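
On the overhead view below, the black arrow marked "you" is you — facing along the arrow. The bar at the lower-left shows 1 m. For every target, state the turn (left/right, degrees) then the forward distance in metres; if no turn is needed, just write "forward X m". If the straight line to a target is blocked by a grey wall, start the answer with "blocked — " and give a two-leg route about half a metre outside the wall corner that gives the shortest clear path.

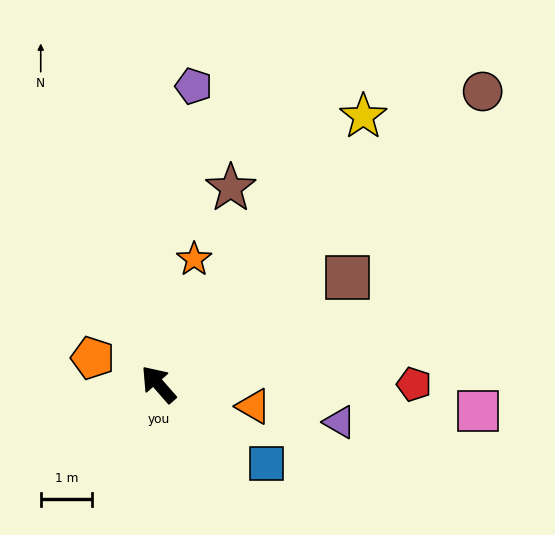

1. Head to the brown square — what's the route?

turn right 102°, forward 4.2 m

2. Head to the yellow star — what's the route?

turn right 79°, forward 6.5 m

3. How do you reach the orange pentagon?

turn left 27°, forward 1.4 m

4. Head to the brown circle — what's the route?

turn right 89°, forward 8.5 m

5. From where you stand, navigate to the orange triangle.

turn right 144°, forward 1.9 m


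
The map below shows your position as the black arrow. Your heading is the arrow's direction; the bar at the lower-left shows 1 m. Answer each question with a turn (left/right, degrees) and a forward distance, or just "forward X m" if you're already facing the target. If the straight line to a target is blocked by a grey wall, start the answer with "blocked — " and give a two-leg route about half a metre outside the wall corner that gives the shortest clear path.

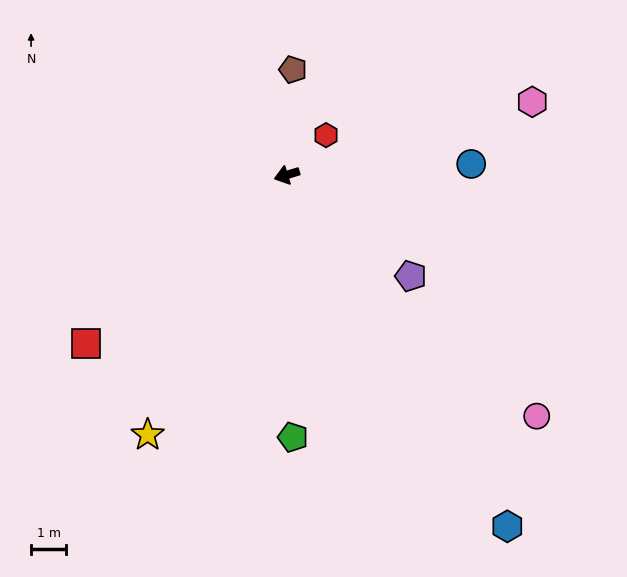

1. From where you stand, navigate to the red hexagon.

turn right 152°, forward 1.6 m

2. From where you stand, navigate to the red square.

turn left 23°, forward 7.5 m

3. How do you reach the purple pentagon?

turn left 124°, forward 4.6 m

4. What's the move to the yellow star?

turn left 45°, forward 8.4 m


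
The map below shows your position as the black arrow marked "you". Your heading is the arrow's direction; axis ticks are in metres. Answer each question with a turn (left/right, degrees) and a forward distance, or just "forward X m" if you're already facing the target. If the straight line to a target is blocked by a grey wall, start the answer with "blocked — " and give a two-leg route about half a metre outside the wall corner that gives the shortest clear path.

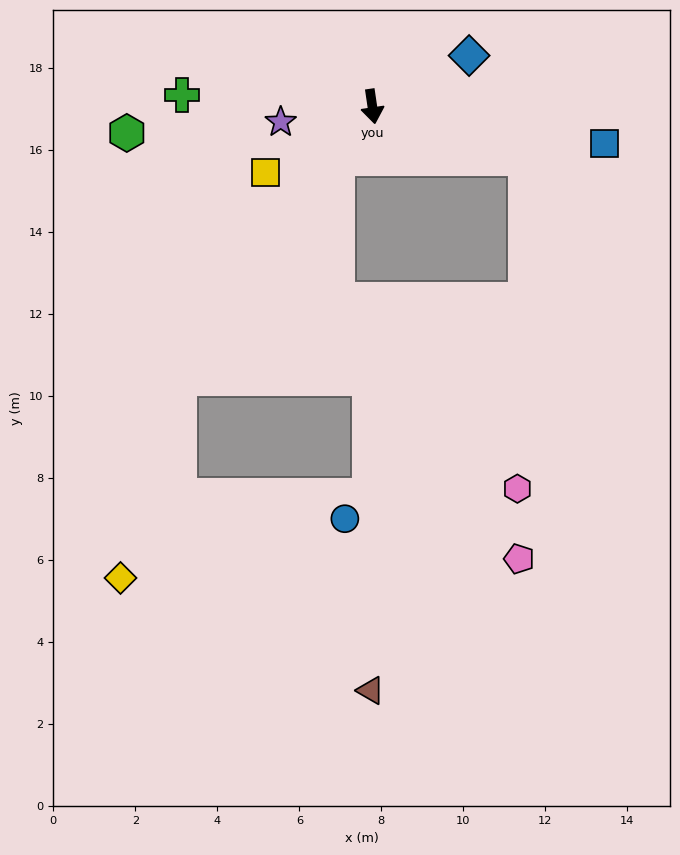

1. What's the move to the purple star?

turn right 89°, forward 2.3 m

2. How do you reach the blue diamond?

turn left 109°, forward 2.7 m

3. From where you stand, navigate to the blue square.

turn left 73°, forward 5.7 m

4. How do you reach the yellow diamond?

blocked — turn right 44°, forward 8.1 m, then turn left 19°, forward 5.1 m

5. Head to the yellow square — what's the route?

turn right 67°, forward 3.1 m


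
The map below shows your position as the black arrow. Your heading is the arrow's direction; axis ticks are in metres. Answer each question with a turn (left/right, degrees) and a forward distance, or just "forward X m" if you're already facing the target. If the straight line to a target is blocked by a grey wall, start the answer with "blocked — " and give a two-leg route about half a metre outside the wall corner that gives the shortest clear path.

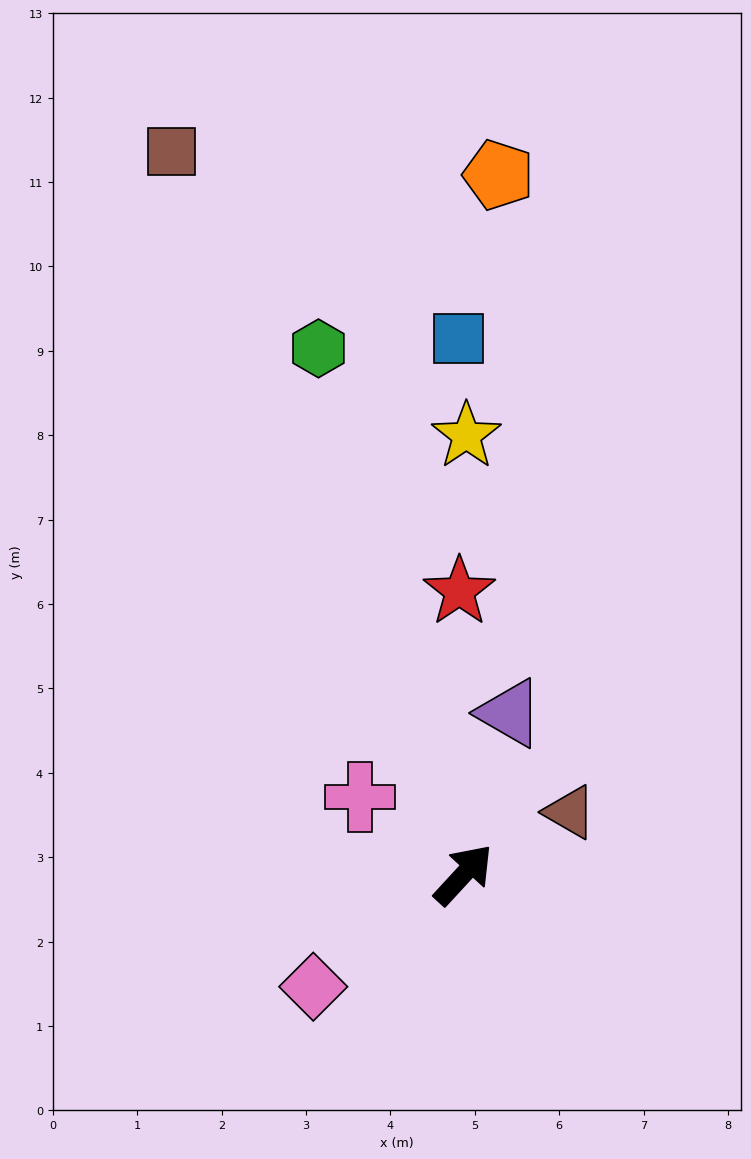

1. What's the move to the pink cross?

turn left 96°, forward 1.5 m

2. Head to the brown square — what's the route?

turn left 65°, forward 9.2 m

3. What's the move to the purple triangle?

turn left 27°, forward 2.0 m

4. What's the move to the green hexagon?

turn left 58°, forward 6.5 m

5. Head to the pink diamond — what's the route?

turn left 169°, forward 2.2 m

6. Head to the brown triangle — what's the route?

turn right 17°, forward 1.5 m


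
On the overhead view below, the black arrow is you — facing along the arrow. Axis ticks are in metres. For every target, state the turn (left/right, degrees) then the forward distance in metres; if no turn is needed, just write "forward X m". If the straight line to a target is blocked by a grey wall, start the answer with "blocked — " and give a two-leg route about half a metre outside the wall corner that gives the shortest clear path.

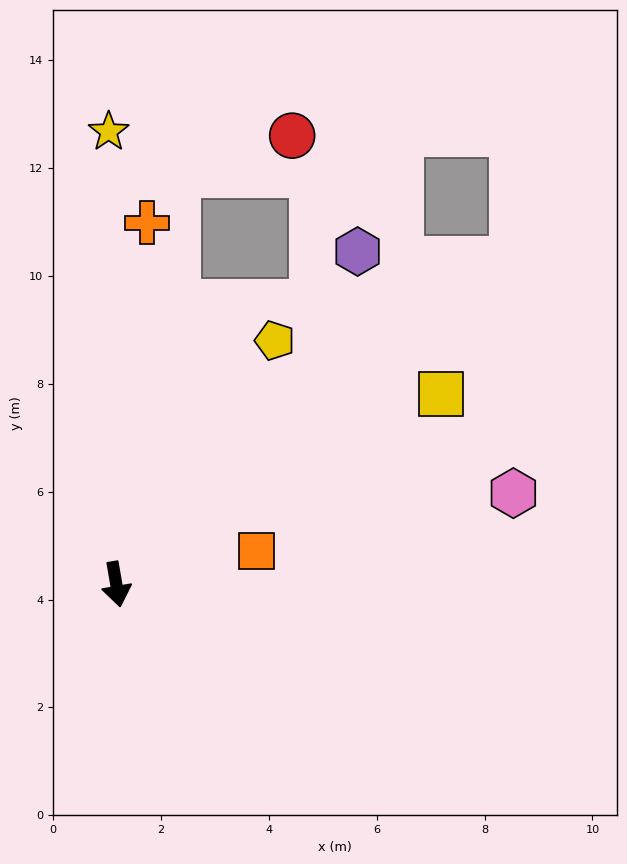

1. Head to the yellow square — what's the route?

turn left 111°, forward 7.0 m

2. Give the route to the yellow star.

turn left 171°, forward 8.4 m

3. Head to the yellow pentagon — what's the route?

turn left 137°, forward 5.4 m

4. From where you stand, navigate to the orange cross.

turn left 165°, forward 6.7 m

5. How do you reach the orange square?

turn left 94°, forward 2.7 m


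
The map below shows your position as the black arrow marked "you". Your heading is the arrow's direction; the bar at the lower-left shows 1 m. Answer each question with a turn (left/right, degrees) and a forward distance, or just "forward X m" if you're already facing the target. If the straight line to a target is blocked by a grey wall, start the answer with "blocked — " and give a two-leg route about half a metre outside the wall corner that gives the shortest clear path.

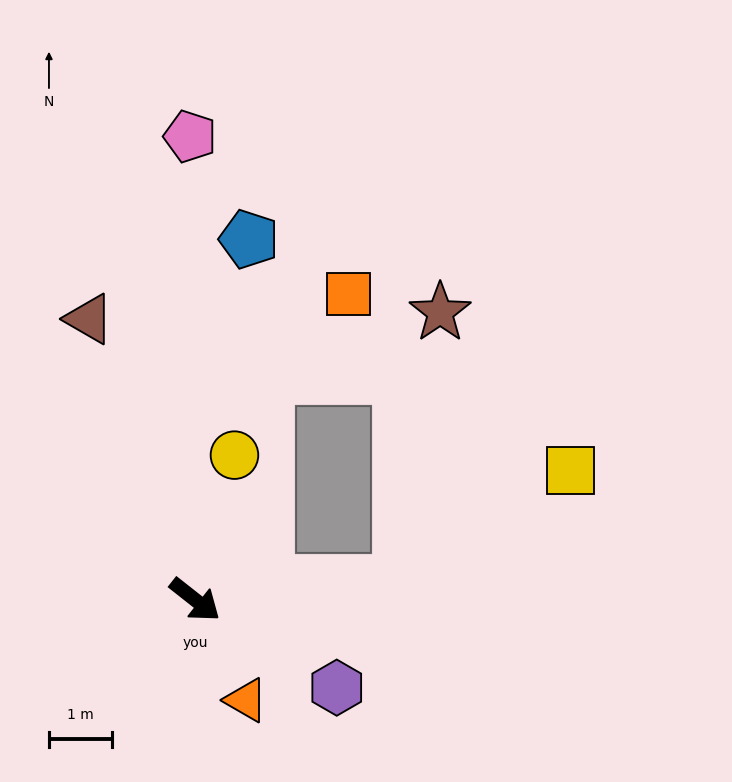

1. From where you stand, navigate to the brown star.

blocked — turn left 44°, forward 3.3 m, then turn left 76°, forward 4.3 m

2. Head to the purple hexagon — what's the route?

turn left 6°, forward 2.6 m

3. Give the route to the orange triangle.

turn right 25°, forward 1.8 m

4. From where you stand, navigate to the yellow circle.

turn left 113°, forward 2.4 m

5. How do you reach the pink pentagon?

turn left 129°, forward 7.4 m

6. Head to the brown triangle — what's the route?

turn left 149°, forward 4.8 m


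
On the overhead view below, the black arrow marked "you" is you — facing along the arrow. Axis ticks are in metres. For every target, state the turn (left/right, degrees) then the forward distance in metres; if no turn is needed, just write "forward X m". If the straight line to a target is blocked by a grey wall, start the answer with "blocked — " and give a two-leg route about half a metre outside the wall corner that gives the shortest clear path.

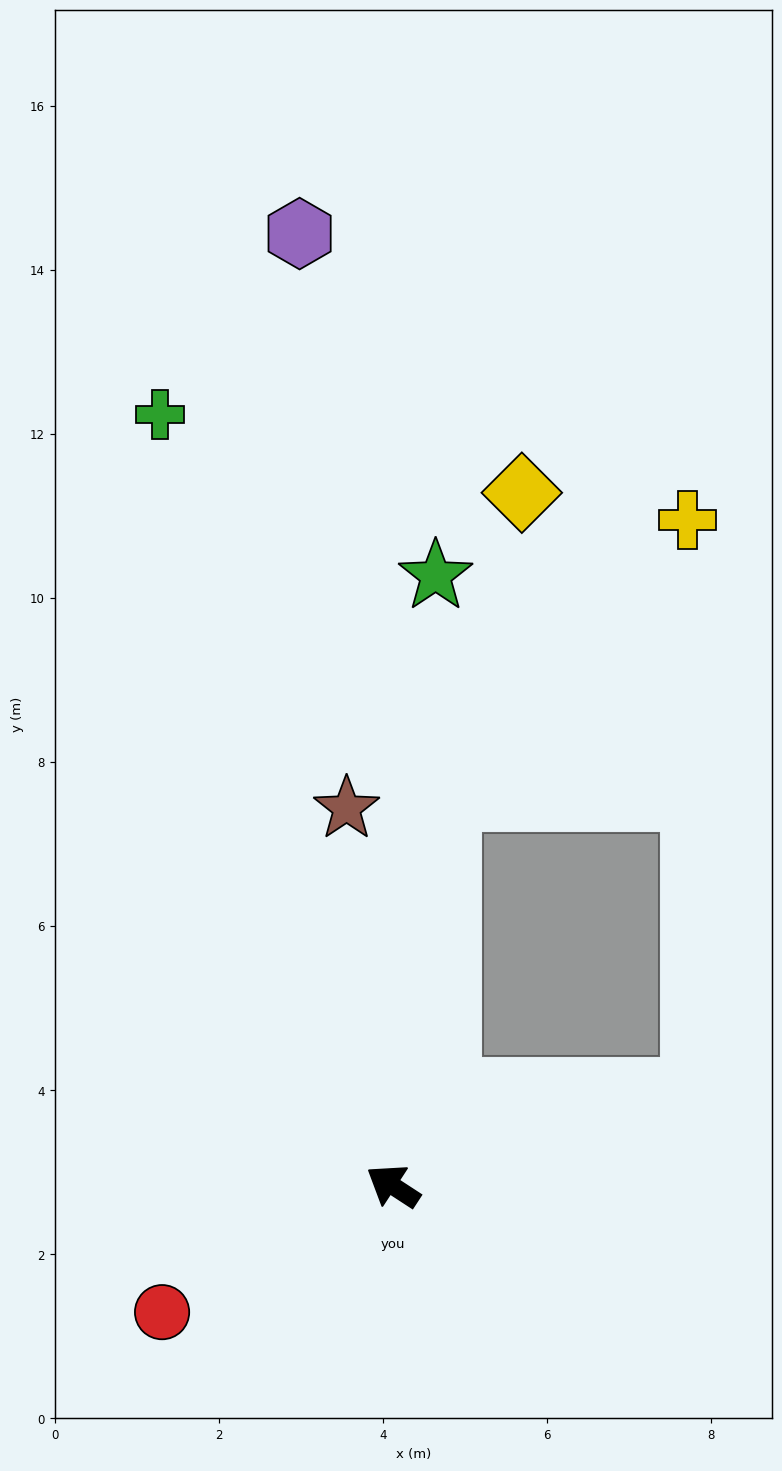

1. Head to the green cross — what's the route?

turn right 40°, forward 9.8 m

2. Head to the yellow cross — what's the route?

blocked — turn right 65°, forward 4.8 m, then turn right 33°, forward 4.5 m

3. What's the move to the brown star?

turn right 50°, forward 4.6 m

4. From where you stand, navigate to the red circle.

turn left 62°, forward 3.2 m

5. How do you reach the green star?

turn right 61°, forward 7.5 m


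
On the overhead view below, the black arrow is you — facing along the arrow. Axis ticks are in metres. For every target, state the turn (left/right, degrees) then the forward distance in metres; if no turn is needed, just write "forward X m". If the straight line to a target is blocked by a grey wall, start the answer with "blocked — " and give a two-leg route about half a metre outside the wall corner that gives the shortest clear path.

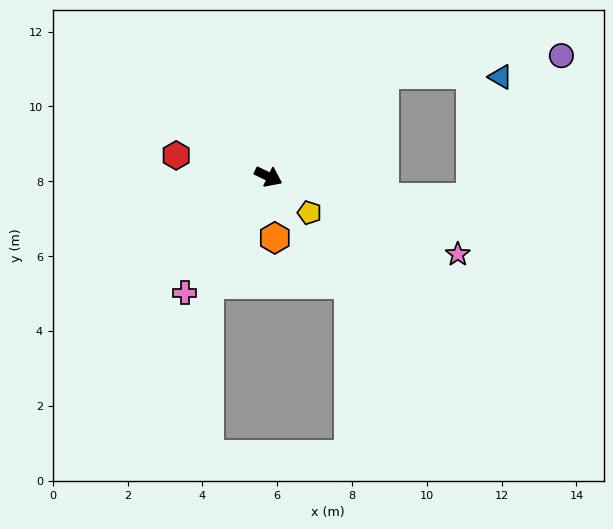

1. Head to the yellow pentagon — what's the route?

turn right 15°, forward 1.5 m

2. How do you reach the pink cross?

turn right 100°, forward 3.8 m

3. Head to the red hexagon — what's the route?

turn right 167°, forward 2.5 m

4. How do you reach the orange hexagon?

turn right 58°, forward 1.6 m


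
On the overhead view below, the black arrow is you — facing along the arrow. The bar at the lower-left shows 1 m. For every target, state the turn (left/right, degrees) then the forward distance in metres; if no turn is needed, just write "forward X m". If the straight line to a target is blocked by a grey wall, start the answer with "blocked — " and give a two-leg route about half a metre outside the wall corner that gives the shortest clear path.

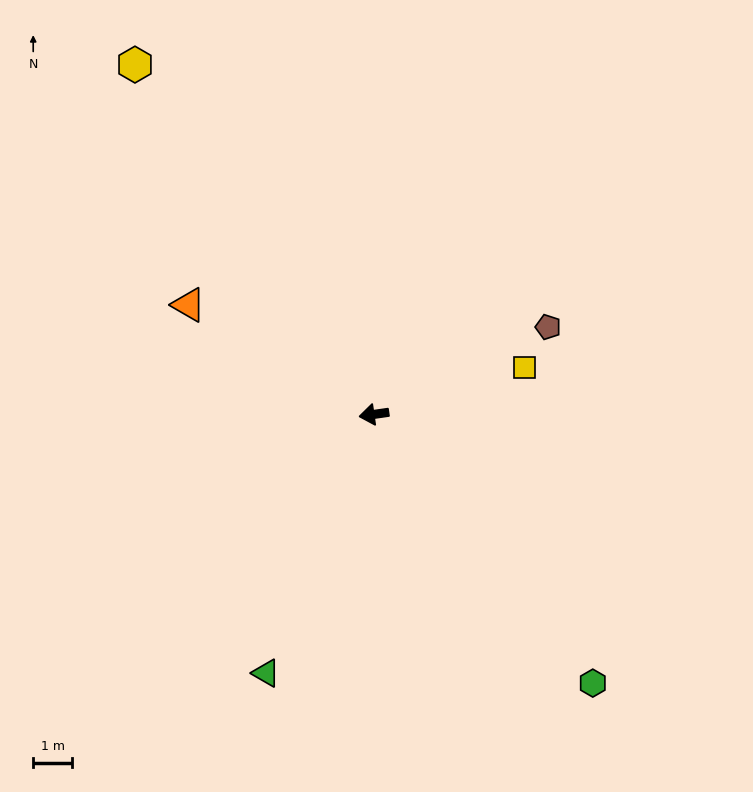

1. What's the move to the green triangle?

turn left 59°, forward 7.2 m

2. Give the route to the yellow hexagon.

turn right 64°, forward 11.0 m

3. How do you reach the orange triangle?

turn right 39°, forward 5.6 m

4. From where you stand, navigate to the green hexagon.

turn left 121°, forward 9.0 m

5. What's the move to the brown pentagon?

turn right 161°, forward 5.0 m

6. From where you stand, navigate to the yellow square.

turn right 171°, forward 4.1 m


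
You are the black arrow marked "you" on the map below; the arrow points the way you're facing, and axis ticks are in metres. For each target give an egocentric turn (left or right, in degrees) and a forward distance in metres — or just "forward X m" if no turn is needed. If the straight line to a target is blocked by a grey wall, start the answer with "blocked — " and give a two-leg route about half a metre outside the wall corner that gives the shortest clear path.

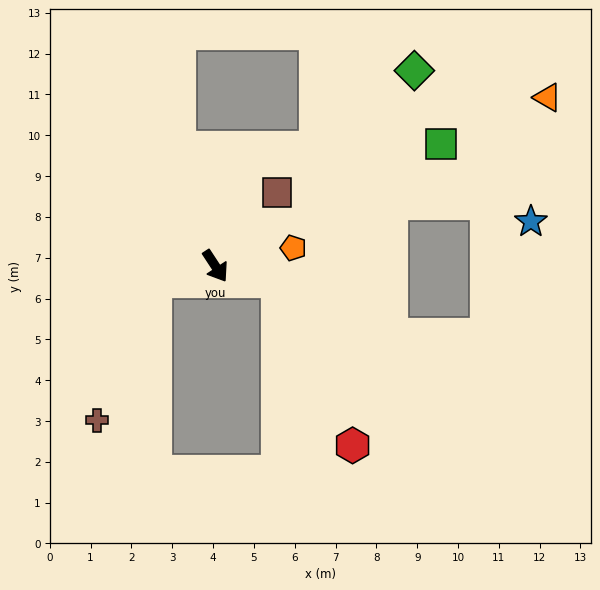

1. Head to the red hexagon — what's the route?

blocked — turn left 44°, forward 1.6 m, then turn right 53°, forward 4.4 m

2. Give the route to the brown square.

turn left 107°, forward 2.4 m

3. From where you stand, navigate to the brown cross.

blocked — turn right 110°, forward 1.5 m, then turn left 54°, forward 3.7 m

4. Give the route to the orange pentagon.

turn left 70°, forward 2.0 m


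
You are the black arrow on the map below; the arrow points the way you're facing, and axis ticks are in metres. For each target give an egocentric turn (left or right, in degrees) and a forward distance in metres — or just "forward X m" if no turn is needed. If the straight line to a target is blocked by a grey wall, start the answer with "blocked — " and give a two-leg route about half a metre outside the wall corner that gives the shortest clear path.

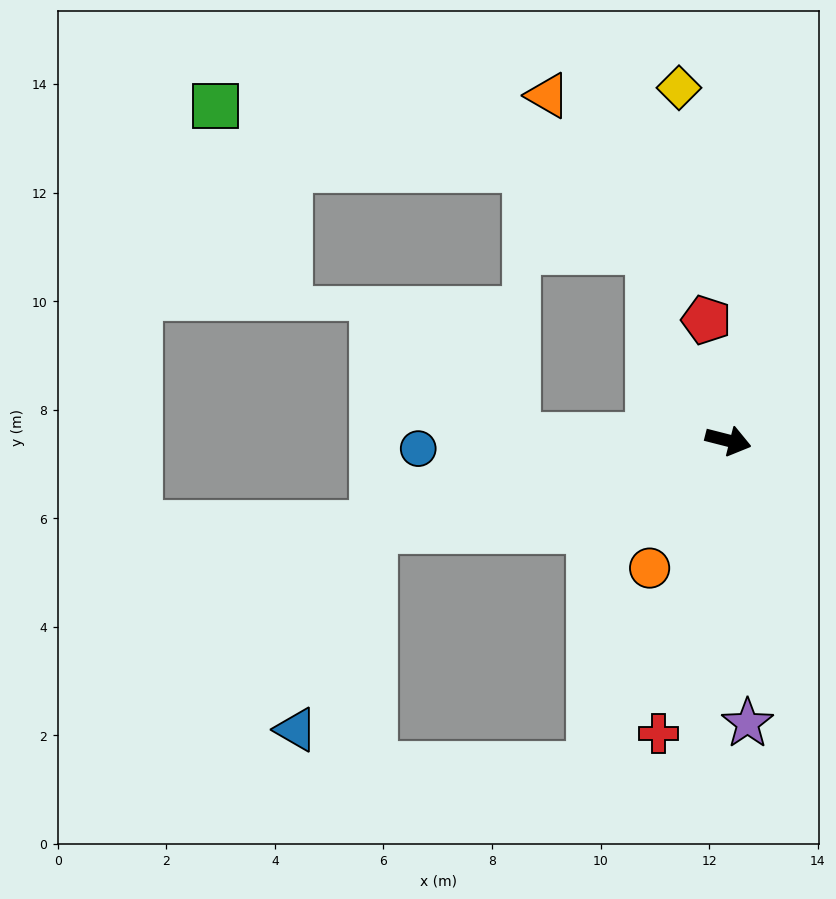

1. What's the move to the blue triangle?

blocked — turn right 151°, forward 6.7 m, then turn left 54°, forward 3.9 m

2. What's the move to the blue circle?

turn right 164°, forward 5.7 m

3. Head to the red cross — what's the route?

turn right 89°, forward 5.5 m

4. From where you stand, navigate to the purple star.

turn right 72°, forward 5.2 m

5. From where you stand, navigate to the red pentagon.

turn left 115°, forward 2.3 m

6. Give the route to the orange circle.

turn right 107°, forward 2.8 m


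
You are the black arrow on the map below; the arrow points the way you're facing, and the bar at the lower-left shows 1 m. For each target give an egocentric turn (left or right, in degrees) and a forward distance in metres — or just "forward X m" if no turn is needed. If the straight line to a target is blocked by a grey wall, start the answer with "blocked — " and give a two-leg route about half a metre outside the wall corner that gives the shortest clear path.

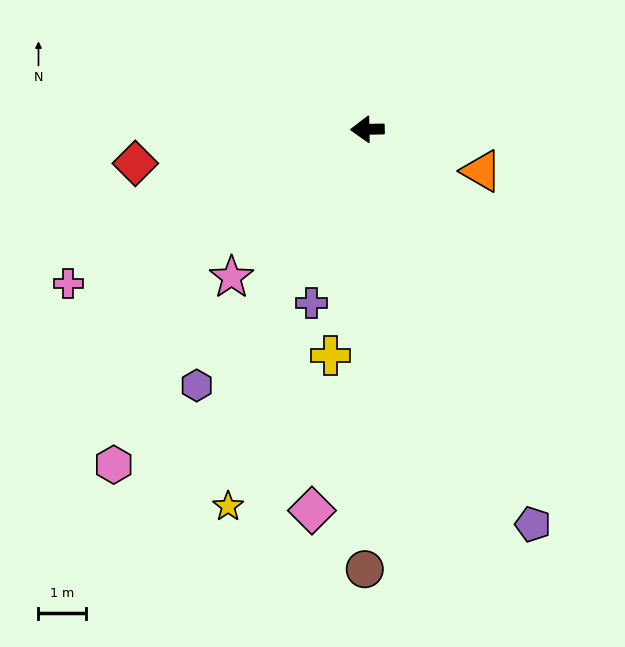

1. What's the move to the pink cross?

turn left 26°, forward 7.1 m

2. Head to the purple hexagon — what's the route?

turn left 55°, forward 6.5 m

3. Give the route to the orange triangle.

turn left 159°, forward 2.6 m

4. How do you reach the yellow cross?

turn left 80°, forward 4.8 m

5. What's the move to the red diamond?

turn left 7°, forward 5.0 m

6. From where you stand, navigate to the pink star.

turn left 46°, forward 4.2 m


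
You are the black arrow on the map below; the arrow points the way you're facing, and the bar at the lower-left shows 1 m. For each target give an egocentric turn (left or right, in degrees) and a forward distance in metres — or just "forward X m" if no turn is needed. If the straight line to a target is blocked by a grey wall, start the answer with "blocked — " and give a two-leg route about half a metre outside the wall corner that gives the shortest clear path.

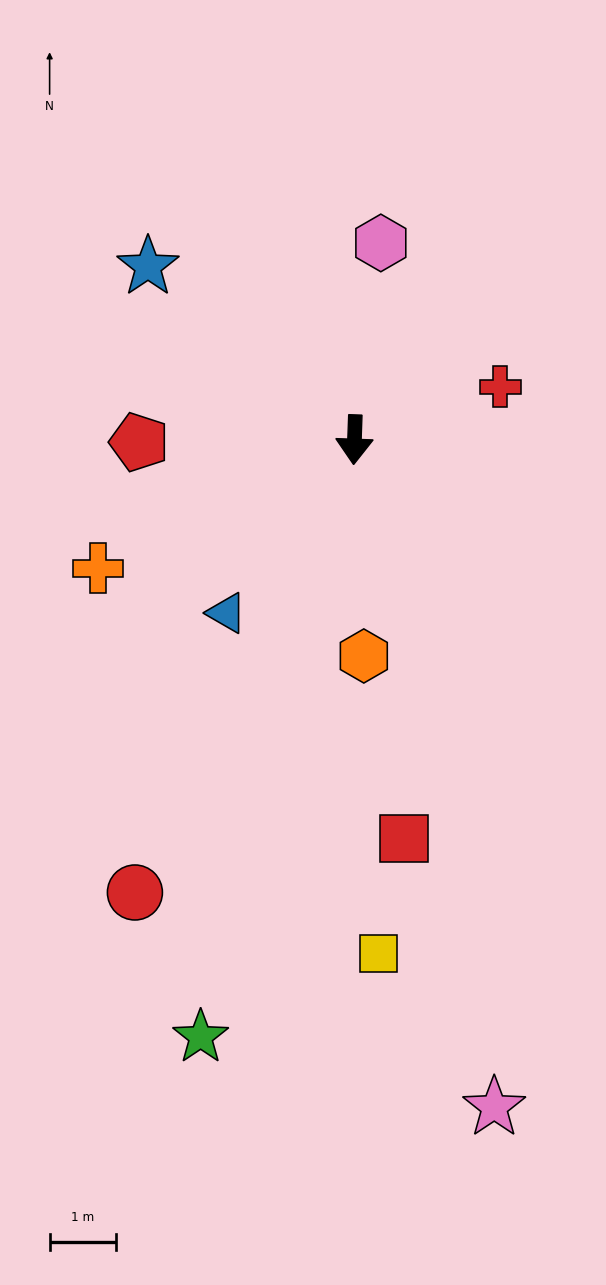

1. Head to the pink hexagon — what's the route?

turn left 174°, forward 3.0 m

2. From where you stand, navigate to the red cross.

turn left 112°, forward 2.3 m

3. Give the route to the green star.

turn right 12°, forward 9.2 m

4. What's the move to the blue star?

turn right 128°, forward 4.0 m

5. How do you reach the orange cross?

turn right 61°, forward 4.3 m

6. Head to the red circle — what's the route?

turn right 24°, forward 7.5 m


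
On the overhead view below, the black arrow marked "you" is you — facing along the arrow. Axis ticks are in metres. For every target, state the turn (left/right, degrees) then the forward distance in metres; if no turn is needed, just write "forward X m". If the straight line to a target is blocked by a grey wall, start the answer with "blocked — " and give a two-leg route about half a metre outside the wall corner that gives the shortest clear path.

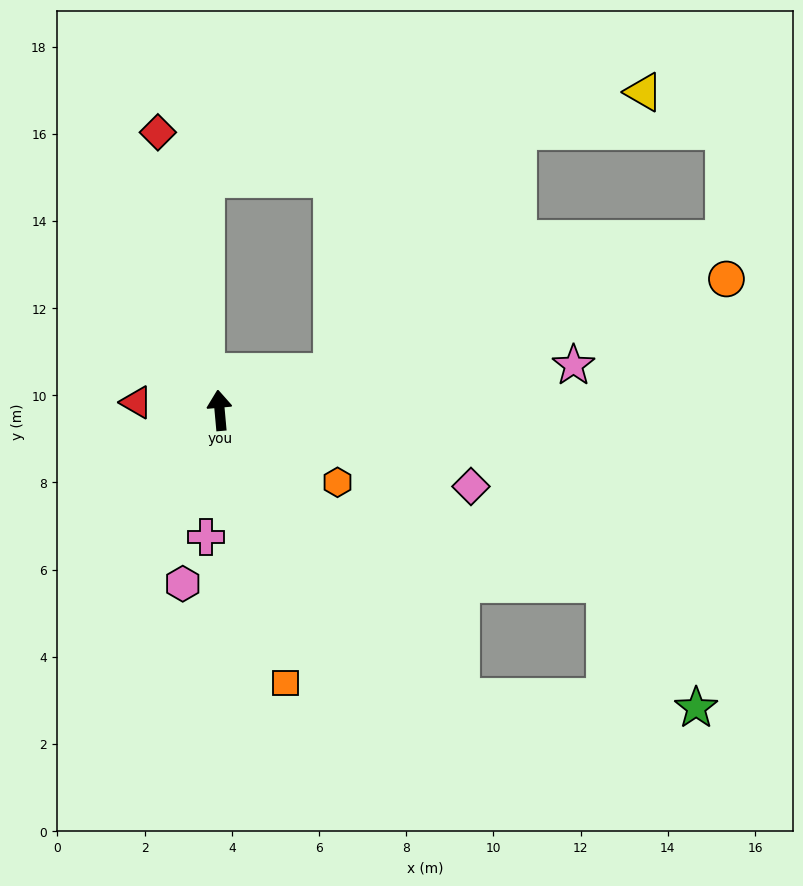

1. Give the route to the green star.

blocked — turn right 145°, forward 8.6 m, then turn left 47°, forward 5.4 m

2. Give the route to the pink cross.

turn left 169°, forward 2.9 m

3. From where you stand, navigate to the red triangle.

turn left 79°, forward 1.9 m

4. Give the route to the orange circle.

turn right 81°, forward 12.0 m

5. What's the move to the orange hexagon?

turn right 127°, forward 3.2 m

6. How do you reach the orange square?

turn right 172°, forward 6.4 m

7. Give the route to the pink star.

turn right 88°, forward 8.2 m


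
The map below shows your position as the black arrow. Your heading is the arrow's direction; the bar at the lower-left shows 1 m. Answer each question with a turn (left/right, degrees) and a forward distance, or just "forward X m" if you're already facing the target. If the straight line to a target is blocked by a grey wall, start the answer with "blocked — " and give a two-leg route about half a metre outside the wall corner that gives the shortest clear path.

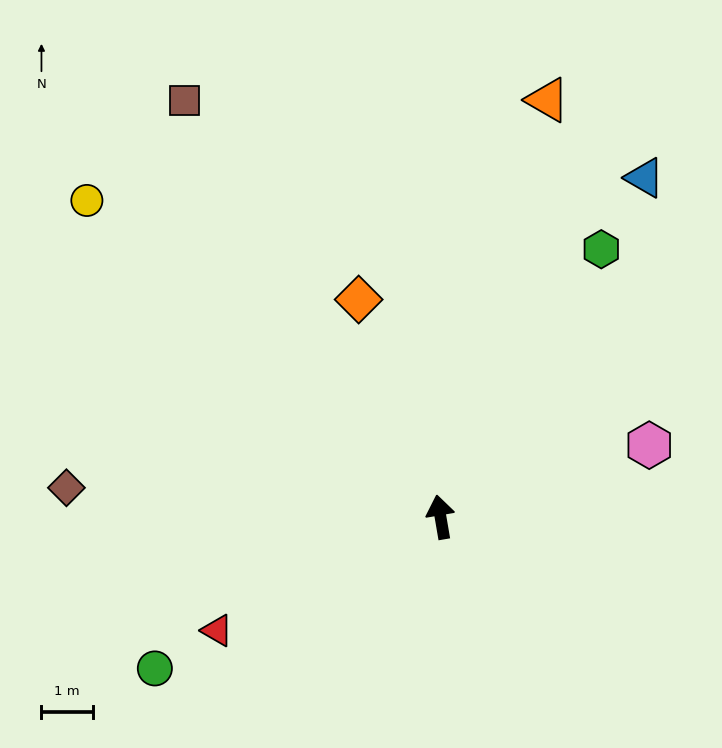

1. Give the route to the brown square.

turn left 22°, forward 9.5 m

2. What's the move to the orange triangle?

turn right 24°, forward 8.4 m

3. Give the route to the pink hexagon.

turn right 81°, forward 4.3 m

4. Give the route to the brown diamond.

turn left 76°, forward 7.3 m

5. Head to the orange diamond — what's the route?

turn left 11°, forward 4.5 m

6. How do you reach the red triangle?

turn left 107°, forward 4.9 m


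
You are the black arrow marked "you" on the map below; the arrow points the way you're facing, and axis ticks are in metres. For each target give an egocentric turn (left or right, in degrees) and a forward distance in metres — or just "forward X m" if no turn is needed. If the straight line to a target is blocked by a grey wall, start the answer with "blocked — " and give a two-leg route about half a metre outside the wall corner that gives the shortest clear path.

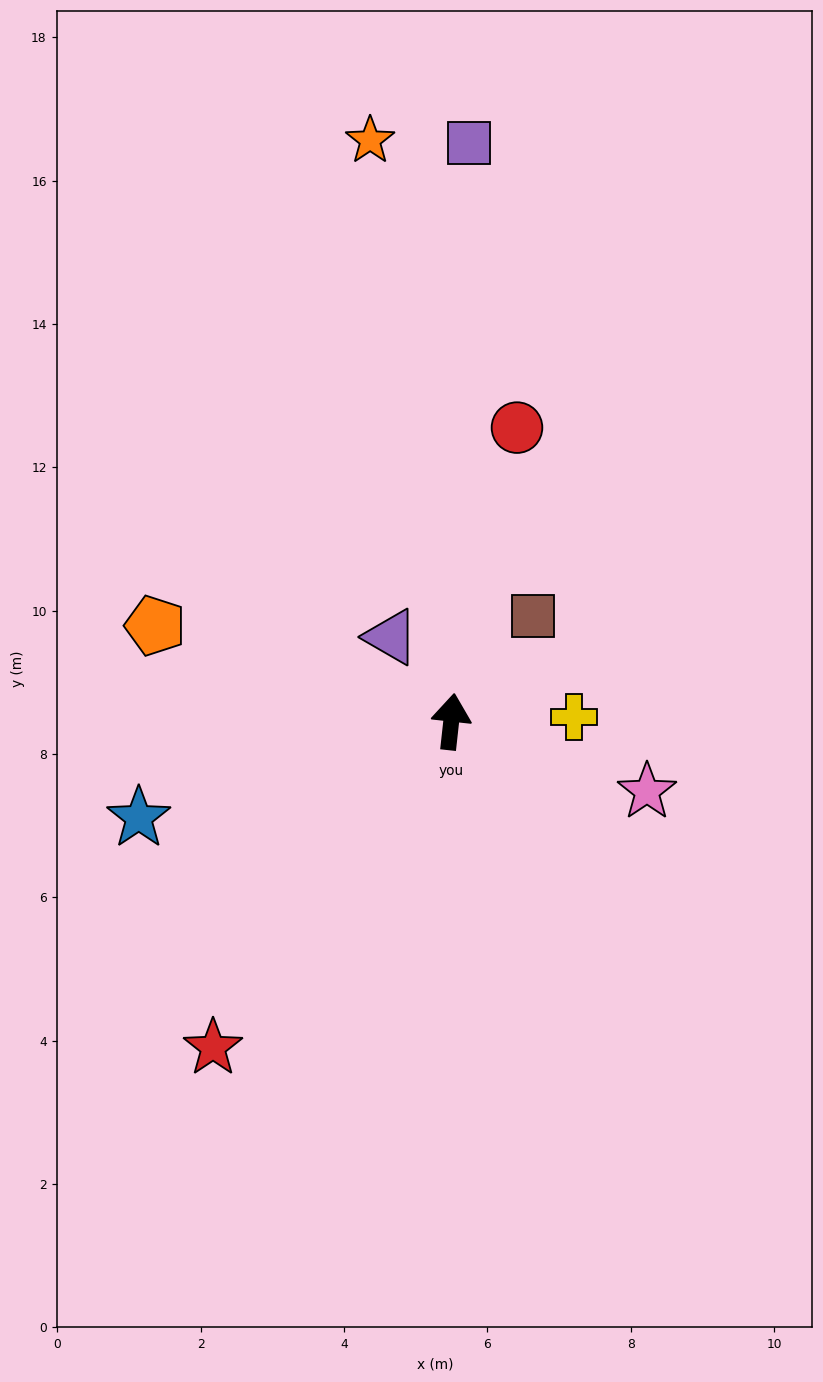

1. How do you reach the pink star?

turn right 103°, forward 2.9 m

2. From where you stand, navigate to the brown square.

turn right 31°, forward 1.9 m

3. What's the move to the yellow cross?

turn right 82°, forward 1.7 m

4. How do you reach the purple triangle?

turn left 42°, forward 1.4 m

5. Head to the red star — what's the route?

turn left 150°, forward 5.6 m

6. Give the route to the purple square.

turn left 5°, forward 8.1 m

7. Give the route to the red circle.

turn right 6°, forward 4.2 m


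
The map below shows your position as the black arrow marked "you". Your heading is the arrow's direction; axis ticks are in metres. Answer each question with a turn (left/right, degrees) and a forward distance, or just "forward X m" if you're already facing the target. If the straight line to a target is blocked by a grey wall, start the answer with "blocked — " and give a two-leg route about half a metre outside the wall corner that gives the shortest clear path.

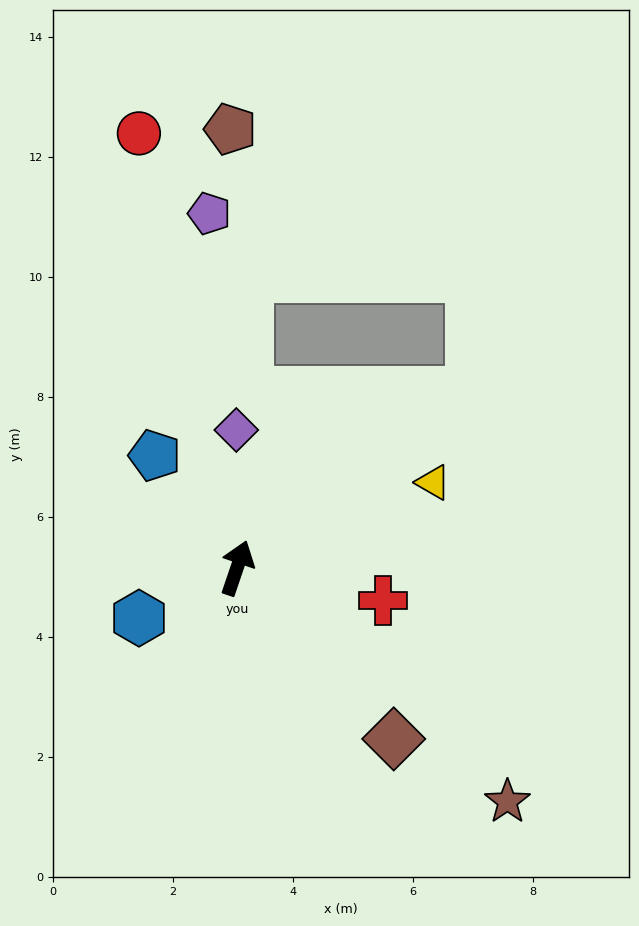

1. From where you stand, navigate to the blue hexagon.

turn left 136°, forward 1.8 m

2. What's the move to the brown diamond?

turn right 119°, forward 3.9 m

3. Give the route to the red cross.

turn right 84°, forward 2.5 m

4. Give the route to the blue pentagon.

turn left 55°, forward 2.3 m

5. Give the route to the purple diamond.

turn left 19°, forward 2.3 m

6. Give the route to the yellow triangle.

turn right 48°, forward 3.6 m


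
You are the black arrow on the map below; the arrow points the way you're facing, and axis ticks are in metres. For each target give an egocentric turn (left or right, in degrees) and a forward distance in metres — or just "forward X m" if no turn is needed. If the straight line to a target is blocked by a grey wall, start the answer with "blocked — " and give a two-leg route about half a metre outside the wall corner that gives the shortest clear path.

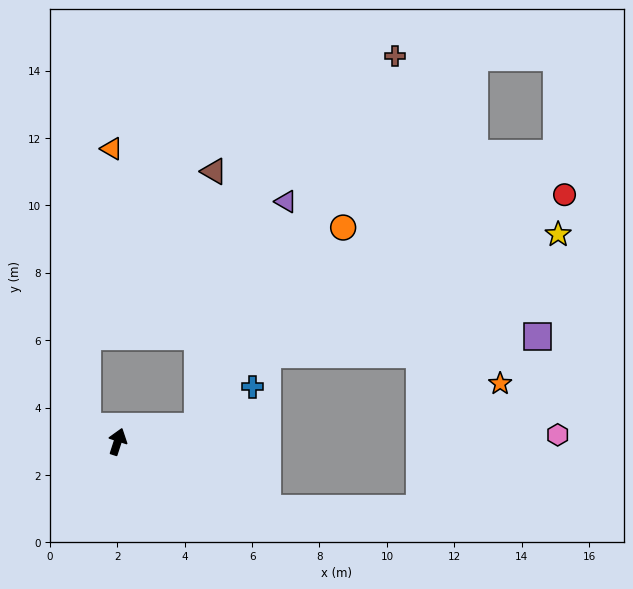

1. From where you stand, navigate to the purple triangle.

blocked — turn right 62°, forward 2.4 m, then turn left 59°, forward 7.2 m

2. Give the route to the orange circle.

blocked — turn right 62°, forward 2.4 m, then turn left 44°, forward 7.3 m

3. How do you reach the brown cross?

blocked — turn right 62°, forward 2.4 m, then turn left 52°, forward 12.5 m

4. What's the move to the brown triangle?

blocked — turn right 62°, forward 2.4 m, then turn left 76°, forward 7.6 m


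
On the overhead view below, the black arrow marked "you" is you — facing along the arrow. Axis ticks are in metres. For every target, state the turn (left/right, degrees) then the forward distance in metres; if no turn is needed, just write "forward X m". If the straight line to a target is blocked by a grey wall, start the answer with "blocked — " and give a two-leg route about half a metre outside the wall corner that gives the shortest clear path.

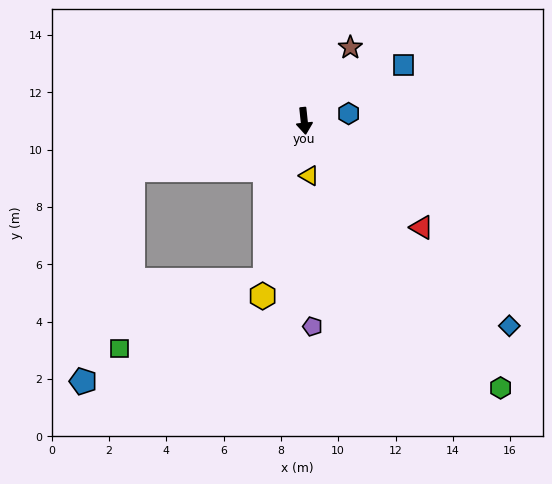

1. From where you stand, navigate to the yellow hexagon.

turn right 19°, forward 6.3 m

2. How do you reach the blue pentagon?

blocked — turn right 80°, forward 6.2 m, then turn left 61°, forward 7.6 m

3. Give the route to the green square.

blocked — turn right 80°, forward 6.2 m, then turn left 70°, forward 6.3 m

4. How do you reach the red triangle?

turn left 42°, forward 5.5 m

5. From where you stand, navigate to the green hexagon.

turn left 30°, forward 11.6 m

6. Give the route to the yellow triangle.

forward 1.9 m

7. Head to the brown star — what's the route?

turn left 142°, forward 3.0 m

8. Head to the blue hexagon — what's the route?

turn left 93°, forward 1.6 m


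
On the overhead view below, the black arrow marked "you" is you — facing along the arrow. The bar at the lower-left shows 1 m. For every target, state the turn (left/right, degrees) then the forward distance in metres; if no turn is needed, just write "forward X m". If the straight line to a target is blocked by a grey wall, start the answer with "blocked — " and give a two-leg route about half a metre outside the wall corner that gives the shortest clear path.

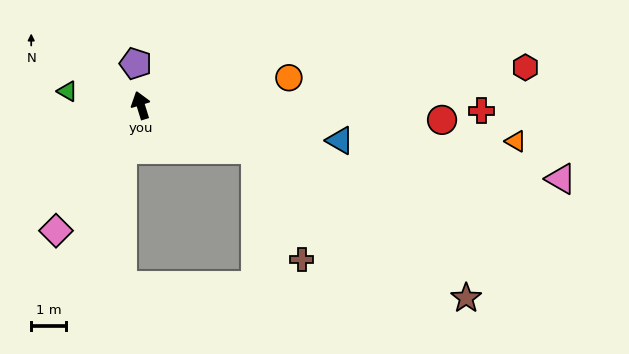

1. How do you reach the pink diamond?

turn left 129°, forward 4.4 m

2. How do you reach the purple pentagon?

turn right 10°, forward 1.2 m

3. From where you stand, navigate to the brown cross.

blocked — turn right 128°, forward 3.6 m, then turn right 46°, forward 3.5 m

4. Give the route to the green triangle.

turn left 62°, forward 2.2 m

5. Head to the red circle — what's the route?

turn right 110°, forward 8.8 m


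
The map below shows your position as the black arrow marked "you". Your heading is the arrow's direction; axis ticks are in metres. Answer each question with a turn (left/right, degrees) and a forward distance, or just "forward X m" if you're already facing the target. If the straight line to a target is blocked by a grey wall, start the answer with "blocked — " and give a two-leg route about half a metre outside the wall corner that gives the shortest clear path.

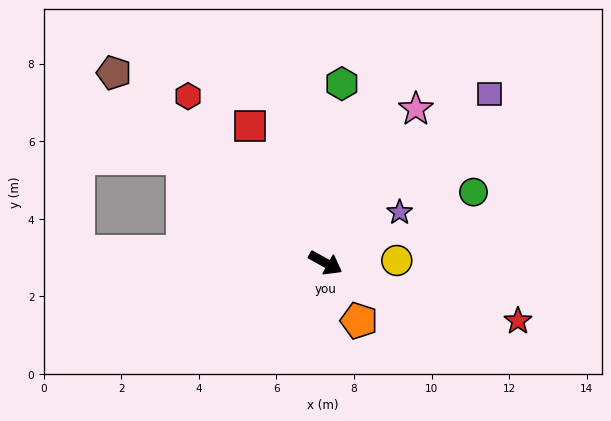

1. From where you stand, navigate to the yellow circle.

turn left 31°, forward 1.8 m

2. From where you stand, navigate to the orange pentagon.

turn right 31°, forward 1.7 m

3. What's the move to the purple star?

turn left 63°, forward 2.3 m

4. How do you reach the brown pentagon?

turn left 167°, forward 7.3 m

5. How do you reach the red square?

turn left 148°, forward 4.0 m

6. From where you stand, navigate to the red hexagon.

turn left 159°, forward 5.6 m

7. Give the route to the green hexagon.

turn left 114°, forward 4.6 m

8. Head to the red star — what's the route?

turn left 12°, forward 5.2 m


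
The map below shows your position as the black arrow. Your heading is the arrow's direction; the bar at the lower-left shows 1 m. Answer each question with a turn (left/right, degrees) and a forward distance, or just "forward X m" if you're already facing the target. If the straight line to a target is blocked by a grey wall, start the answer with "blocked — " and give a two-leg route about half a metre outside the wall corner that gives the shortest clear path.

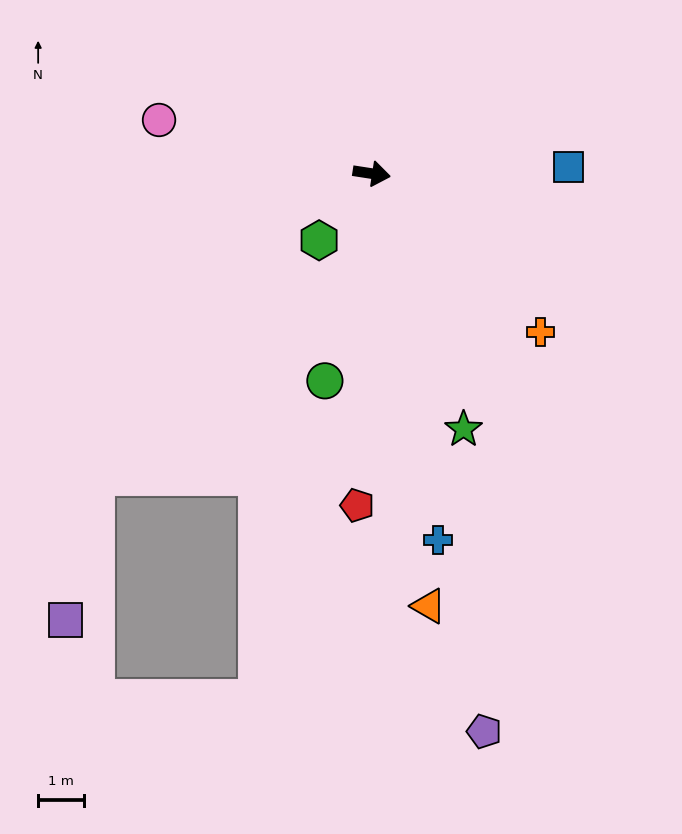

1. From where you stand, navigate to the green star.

turn right 61°, forward 5.9 m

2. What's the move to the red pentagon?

turn right 84°, forward 7.3 m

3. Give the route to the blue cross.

turn right 71°, forward 8.1 m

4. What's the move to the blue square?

turn left 11°, forward 4.3 m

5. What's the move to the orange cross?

turn right 34°, forward 5.1 m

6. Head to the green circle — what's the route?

turn right 94°, forward 4.6 m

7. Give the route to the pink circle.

turn left 175°, forward 4.8 m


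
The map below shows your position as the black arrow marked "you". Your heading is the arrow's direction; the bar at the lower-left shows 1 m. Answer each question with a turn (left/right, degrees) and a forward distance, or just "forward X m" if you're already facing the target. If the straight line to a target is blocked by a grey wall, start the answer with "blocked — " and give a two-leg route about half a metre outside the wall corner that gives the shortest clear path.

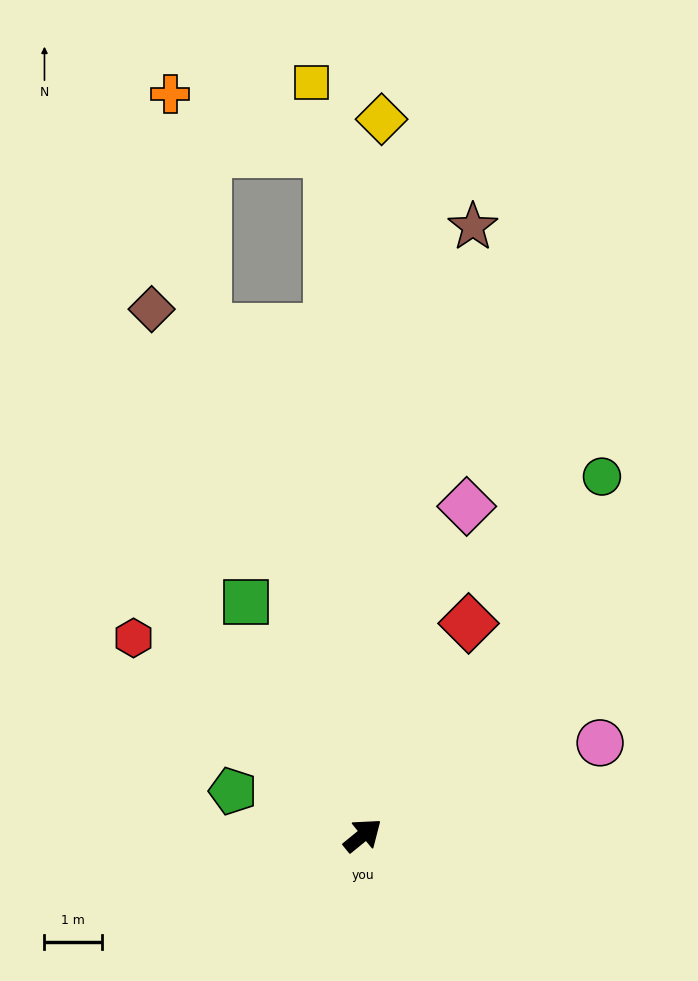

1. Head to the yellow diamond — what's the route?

turn left 49°, forward 12.4 m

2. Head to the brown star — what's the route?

turn left 41°, forward 10.7 m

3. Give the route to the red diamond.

turn left 24°, forward 4.1 m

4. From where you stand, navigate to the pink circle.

turn right 18°, forward 4.4 m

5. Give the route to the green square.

turn left 77°, forward 4.5 m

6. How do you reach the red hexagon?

turn left 100°, forward 5.2 m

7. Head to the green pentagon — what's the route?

turn left 122°, forward 2.4 m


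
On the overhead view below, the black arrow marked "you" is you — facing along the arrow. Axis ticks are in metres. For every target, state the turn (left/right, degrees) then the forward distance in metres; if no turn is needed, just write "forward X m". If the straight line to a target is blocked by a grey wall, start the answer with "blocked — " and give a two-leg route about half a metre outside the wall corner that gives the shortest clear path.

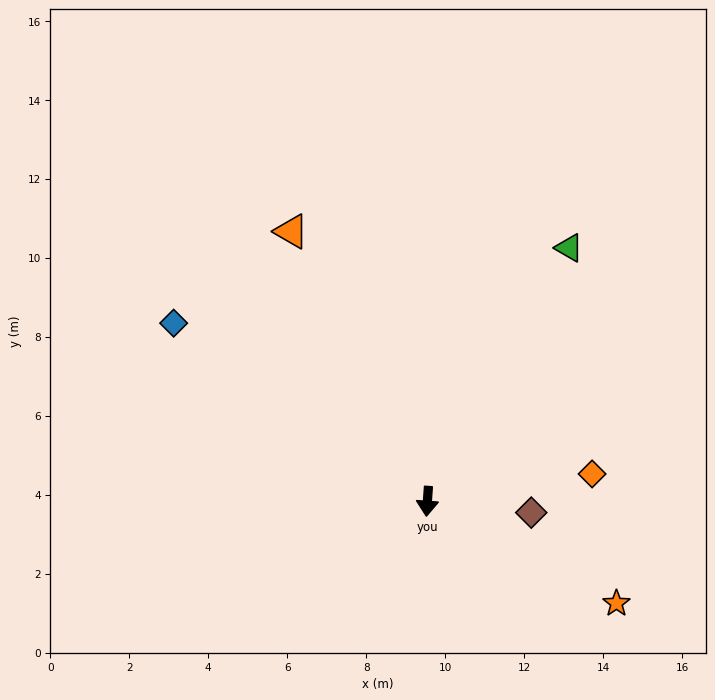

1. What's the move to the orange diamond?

turn left 103°, forward 4.2 m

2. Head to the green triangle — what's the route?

turn left 155°, forward 7.4 m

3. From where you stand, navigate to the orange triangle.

turn right 149°, forward 7.7 m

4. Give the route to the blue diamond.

turn right 121°, forward 7.9 m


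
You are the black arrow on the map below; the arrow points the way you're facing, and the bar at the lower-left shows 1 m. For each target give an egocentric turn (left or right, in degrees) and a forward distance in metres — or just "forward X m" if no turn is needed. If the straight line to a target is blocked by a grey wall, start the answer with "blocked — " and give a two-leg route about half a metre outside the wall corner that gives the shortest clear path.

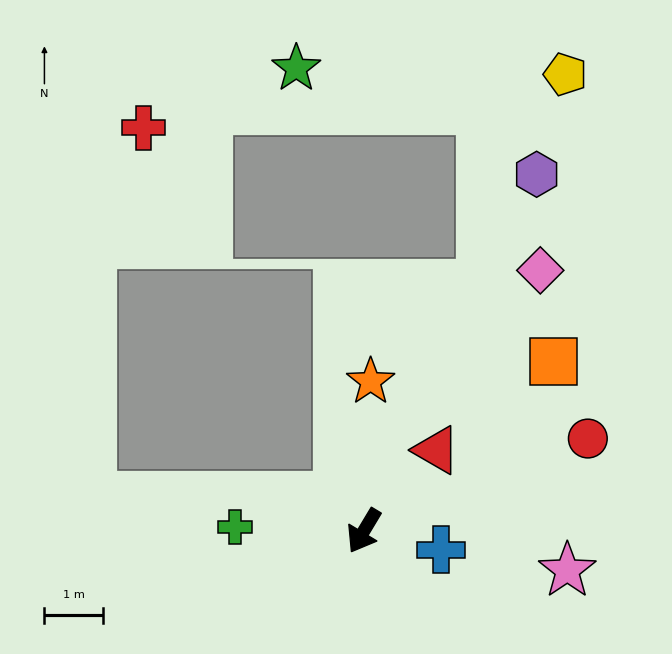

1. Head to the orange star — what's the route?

turn right 152°, forward 2.5 m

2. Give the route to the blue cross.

turn left 107°, forward 1.3 m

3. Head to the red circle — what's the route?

turn left 143°, forward 4.1 m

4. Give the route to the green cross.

turn right 61°, forward 2.2 m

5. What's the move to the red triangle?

turn left 169°, forward 1.8 m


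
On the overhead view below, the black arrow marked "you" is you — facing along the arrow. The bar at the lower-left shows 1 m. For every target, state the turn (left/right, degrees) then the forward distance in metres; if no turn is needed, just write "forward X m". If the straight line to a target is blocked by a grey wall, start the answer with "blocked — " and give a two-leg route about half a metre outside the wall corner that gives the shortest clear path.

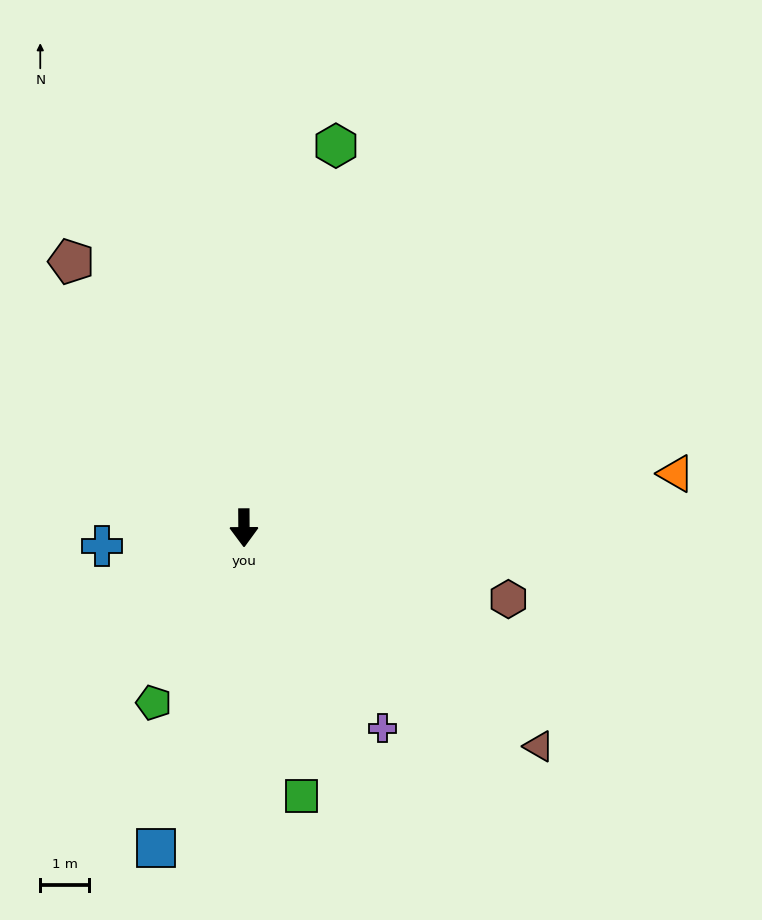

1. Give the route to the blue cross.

turn right 83°, forward 2.9 m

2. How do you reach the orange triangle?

turn left 97°, forward 8.9 m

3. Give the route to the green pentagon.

turn right 28°, forward 4.0 m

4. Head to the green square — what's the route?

turn left 12°, forward 5.6 m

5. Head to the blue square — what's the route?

turn right 16°, forward 6.8 m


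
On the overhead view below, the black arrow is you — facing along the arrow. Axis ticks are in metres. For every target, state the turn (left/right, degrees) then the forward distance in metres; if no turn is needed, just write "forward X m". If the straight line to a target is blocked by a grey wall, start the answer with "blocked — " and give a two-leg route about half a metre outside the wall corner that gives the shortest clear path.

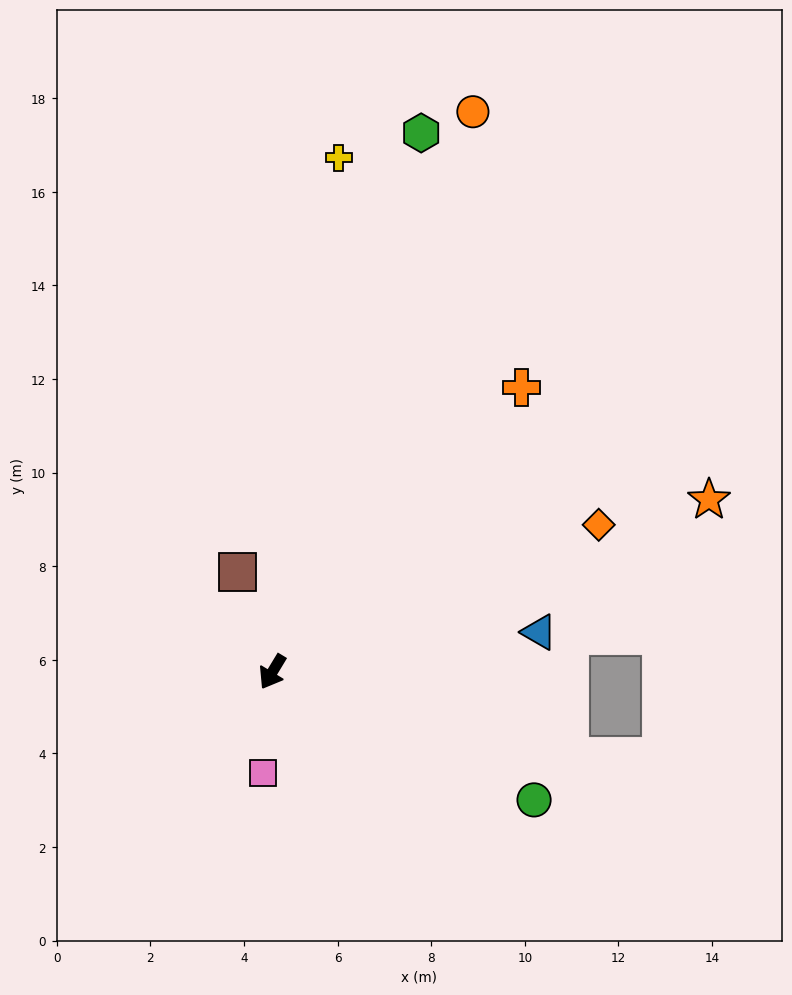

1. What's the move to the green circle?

turn left 95°, forward 6.2 m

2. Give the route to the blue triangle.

turn left 130°, forward 5.8 m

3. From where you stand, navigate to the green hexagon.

turn right 164°, forward 11.9 m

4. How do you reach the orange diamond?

turn left 145°, forward 7.6 m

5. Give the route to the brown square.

turn right 130°, forward 2.3 m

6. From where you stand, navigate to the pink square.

turn left 26°, forward 2.2 m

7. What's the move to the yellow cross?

turn right 156°, forward 11.1 m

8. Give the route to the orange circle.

turn right 169°, forward 12.7 m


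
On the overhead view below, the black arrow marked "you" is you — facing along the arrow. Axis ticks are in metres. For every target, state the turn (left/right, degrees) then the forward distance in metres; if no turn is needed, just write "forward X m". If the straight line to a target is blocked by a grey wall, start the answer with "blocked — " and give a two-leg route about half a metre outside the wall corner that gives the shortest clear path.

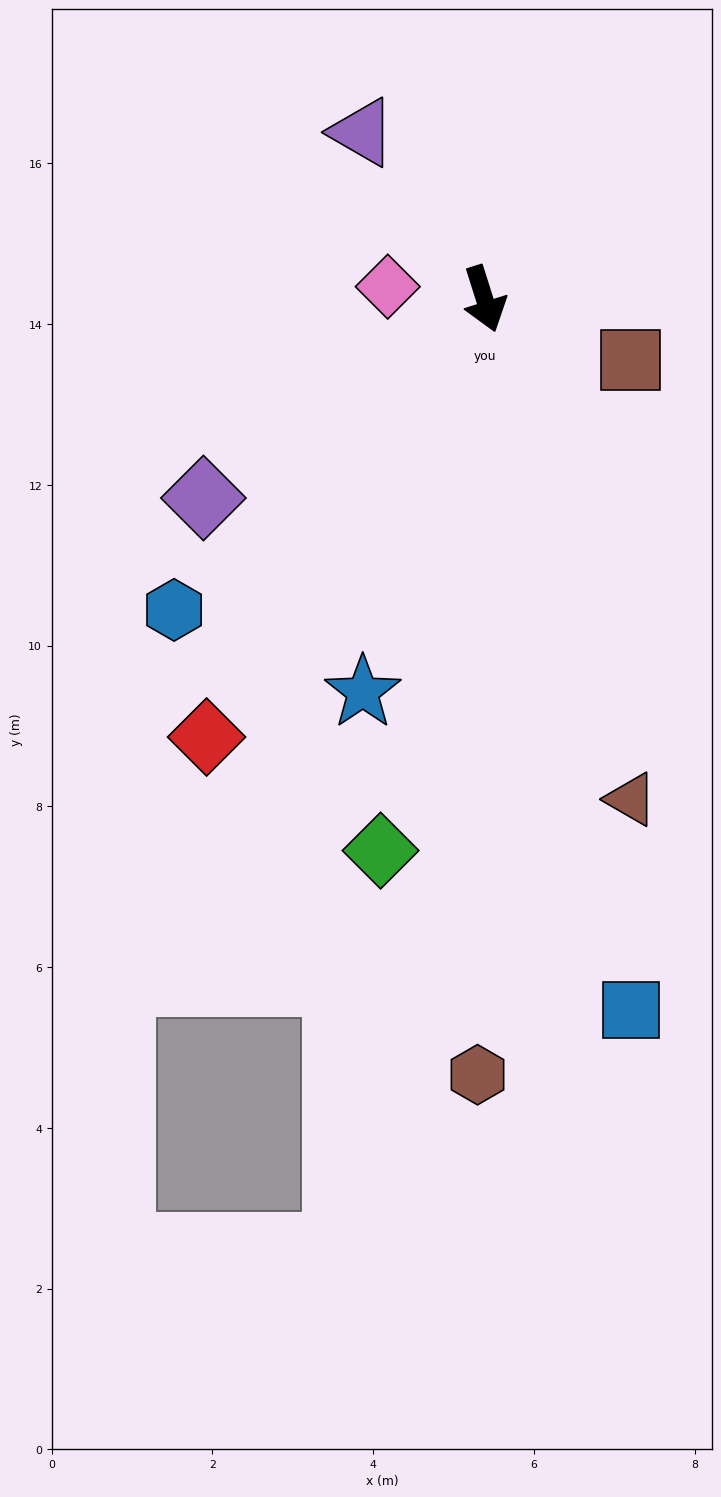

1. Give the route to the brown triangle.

forward 6.5 m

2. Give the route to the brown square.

turn left 50°, forward 2.0 m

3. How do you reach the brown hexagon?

turn right 18°, forward 9.7 m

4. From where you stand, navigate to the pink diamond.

turn right 115°, forward 1.2 m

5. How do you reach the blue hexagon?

turn right 62°, forward 5.5 m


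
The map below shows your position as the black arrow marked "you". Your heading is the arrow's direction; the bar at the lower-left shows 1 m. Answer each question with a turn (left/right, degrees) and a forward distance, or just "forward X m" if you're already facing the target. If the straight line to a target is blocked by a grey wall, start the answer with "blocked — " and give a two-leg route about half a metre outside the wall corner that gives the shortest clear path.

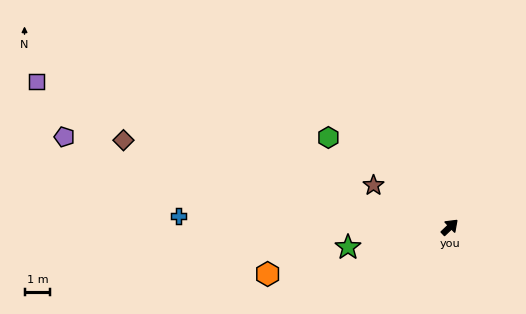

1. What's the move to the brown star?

turn left 108°, forward 3.4 m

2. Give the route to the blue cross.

turn left 134°, forward 10.5 m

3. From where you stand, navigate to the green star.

turn left 148°, forward 4.0 m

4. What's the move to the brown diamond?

turn left 122°, forward 13.0 m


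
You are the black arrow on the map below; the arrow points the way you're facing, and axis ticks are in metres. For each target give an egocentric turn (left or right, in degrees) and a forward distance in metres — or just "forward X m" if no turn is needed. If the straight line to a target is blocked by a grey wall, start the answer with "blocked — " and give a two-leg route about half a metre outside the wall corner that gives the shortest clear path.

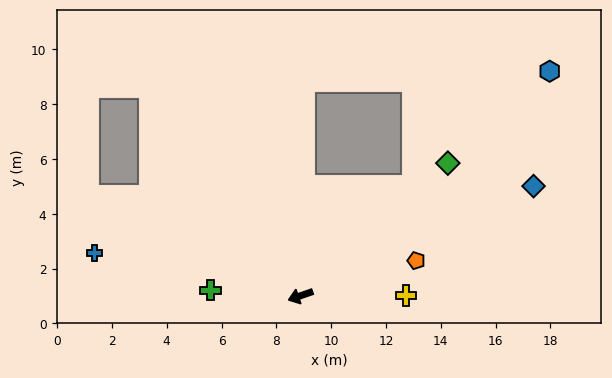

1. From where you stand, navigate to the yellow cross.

turn left 161°, forward 3.8 m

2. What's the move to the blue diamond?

turn right 174°, forward 9.4 m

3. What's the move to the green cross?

turn right 23°, forward 3.3 m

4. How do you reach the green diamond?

turn right 157°, forward 7.2 m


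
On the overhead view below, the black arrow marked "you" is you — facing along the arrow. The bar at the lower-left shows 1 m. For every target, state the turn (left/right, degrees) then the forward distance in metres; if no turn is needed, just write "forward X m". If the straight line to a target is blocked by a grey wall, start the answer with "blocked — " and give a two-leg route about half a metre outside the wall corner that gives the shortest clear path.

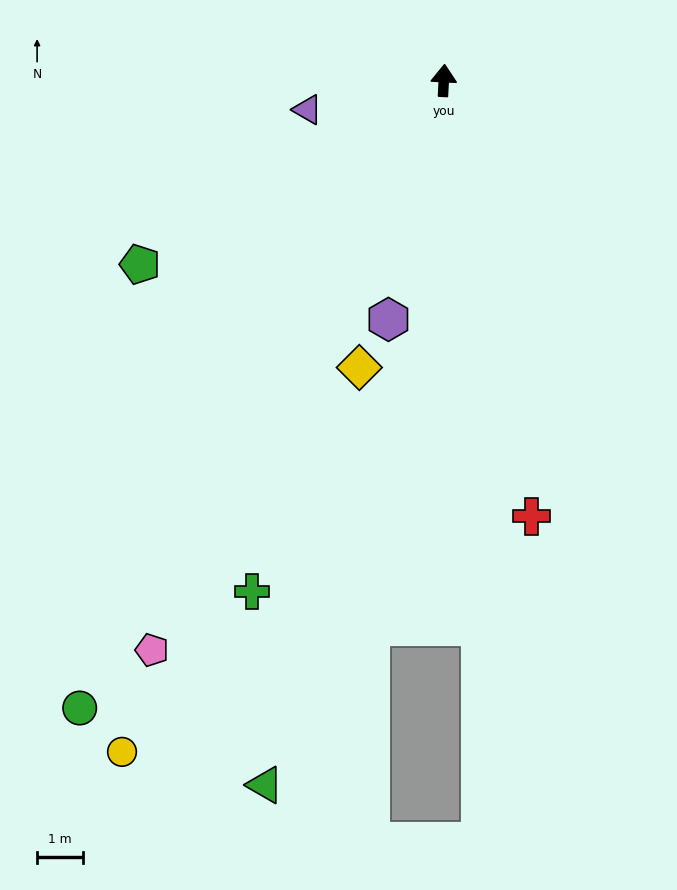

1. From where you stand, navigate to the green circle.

turn left 153°, forward 15.9 m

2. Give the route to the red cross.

turn right 166°, forward 9.8 m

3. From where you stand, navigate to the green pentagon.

turn left 124°, forward 7.8 m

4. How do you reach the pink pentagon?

turn left 156°, forward 14.1 m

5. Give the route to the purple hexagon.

turn left 170°, forward 5.4 m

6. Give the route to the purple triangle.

turn left 105°, forward 3.1 m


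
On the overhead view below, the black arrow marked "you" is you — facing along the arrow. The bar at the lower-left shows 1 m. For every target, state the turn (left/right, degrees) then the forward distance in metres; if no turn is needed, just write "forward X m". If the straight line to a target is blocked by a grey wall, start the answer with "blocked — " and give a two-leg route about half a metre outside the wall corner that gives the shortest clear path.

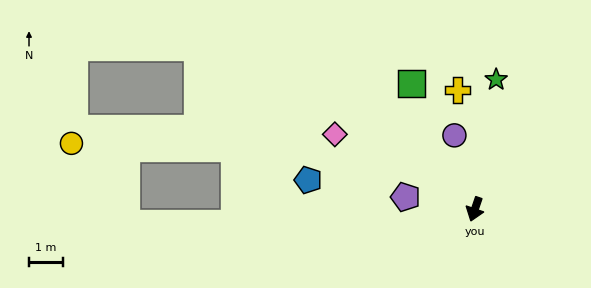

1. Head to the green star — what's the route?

turn right 170°, forward 3.9 m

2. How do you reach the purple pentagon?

turn right 81°, forward 2.1 m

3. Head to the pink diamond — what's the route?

turn right 99°, forward 4.7 m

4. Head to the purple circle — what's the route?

turn right 146°, forward 2.3 m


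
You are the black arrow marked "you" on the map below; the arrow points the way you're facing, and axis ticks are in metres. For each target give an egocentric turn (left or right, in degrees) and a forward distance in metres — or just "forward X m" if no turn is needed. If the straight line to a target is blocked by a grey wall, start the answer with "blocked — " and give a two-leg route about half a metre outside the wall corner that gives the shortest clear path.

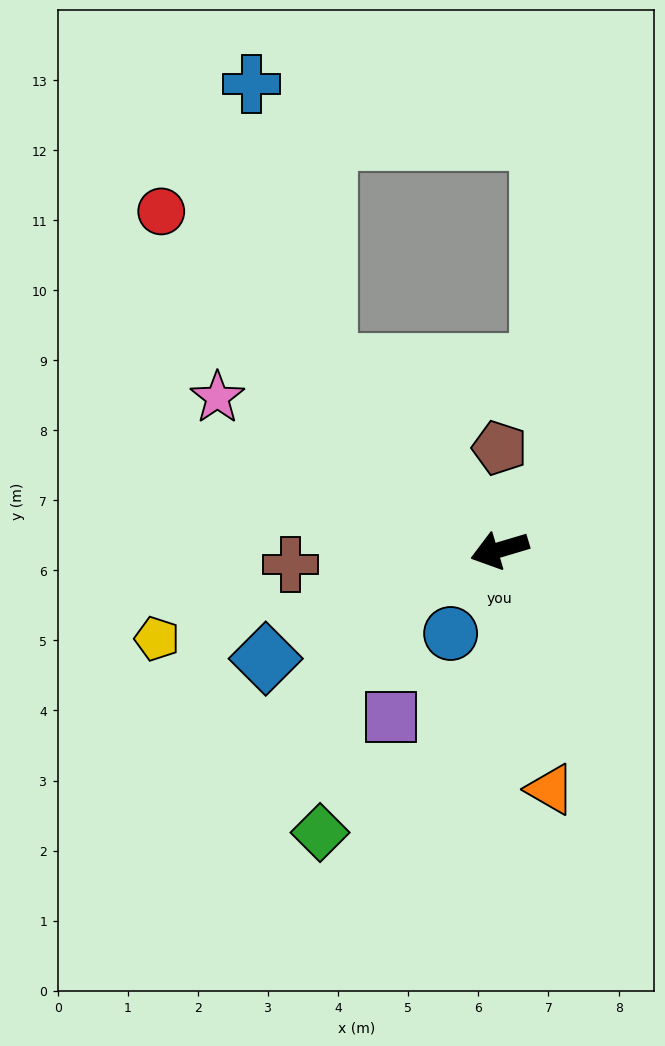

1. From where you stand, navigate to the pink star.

turn right 45°, forward 4.6 m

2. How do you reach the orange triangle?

turn left 85°, forward 3.5 m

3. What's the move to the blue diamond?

turn left 8°, forward 3.7 m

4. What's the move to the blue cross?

blocked — turn right 64°, forward 3.6 m, then turn right 27°, forward 4.1 m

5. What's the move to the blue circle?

turn left 43°, forward 1.4 m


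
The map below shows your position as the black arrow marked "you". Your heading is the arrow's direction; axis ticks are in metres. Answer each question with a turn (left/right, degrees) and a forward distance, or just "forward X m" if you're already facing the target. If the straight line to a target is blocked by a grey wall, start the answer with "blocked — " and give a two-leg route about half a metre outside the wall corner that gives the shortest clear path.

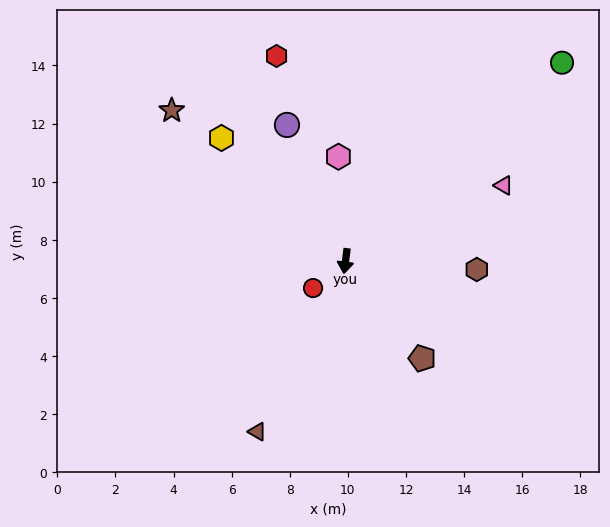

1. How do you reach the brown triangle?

turn right 20°, forward 6.6 m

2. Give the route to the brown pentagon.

turn left 46°, forward 4.3 m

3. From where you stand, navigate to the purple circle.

turn right 149°, forward 5.1 m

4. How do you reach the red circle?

turn right 43°, forward 1.5 m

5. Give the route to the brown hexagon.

turn left 94°, forward 4.5 m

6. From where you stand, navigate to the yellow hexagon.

turn right 127°, forward 6.0 m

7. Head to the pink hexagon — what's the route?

turn right 169°, forward 3.6 m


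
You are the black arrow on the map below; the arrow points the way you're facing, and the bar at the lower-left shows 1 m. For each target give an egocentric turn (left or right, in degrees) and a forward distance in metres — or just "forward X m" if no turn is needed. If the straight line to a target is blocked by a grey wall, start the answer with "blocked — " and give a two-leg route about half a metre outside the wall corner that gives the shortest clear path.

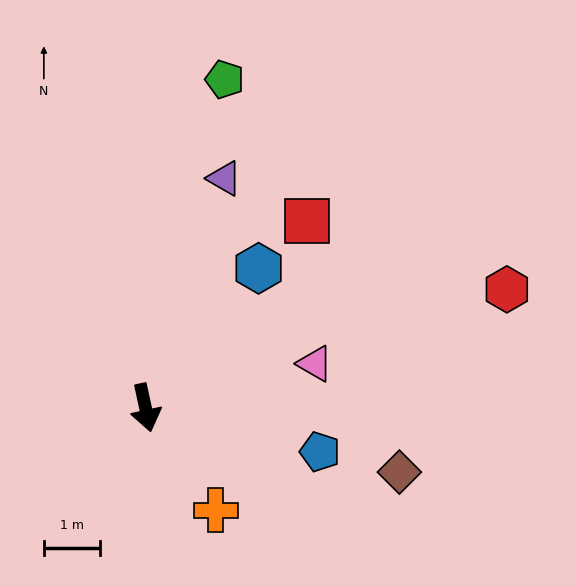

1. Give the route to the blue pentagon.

turn left 64°, forward 3.2 m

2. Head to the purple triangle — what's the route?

turn left 149°, forward 4.3 m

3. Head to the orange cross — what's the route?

turn left 22°, forward 2.2 m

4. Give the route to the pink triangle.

turn left 92°, forward 3.1 m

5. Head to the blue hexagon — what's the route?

turn left 129°, forward 3.2 m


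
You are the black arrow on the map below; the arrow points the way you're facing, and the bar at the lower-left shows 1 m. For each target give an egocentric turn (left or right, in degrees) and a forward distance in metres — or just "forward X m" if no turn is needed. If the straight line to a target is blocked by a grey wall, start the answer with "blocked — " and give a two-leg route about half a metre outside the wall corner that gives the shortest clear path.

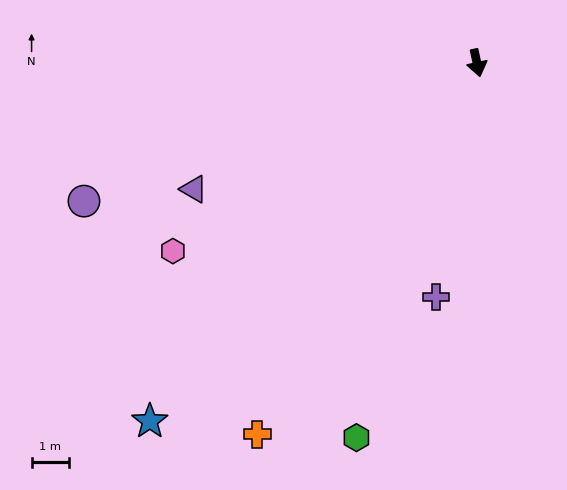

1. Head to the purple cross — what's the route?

turn right 22°, forward 6.4 m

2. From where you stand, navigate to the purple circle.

turn right 83°, forward 11.2 m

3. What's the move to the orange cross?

turn right 43°, forward 11.5 m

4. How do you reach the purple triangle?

turn right 78°, forward 8.3 m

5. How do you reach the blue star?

turn right 55°, forward 13.0 m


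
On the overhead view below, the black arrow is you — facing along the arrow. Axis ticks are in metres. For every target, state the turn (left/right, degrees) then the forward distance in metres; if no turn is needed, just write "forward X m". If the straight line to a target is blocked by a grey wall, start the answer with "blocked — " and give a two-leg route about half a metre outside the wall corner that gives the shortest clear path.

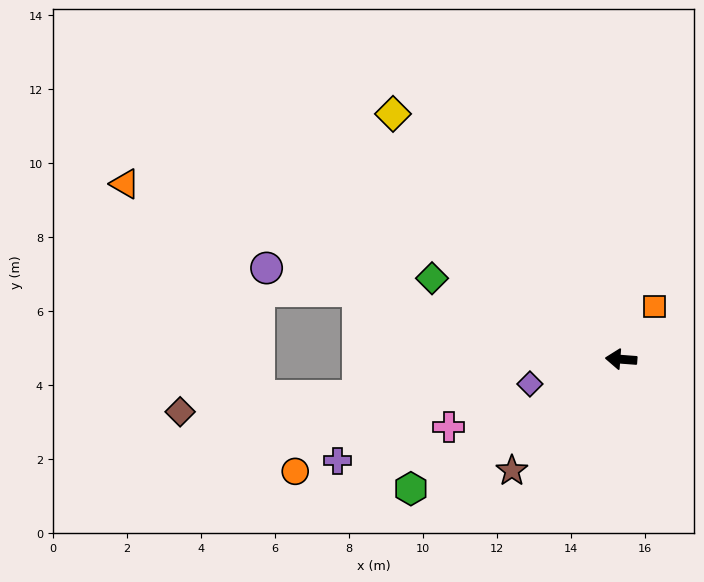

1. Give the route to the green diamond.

turn right 19°, forward 5.6 m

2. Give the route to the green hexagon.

turn left 36°, forward 6.7 m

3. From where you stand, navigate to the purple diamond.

turn left 19°, forward 2.6 m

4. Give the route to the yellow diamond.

turn right 43°, forward 9.1 m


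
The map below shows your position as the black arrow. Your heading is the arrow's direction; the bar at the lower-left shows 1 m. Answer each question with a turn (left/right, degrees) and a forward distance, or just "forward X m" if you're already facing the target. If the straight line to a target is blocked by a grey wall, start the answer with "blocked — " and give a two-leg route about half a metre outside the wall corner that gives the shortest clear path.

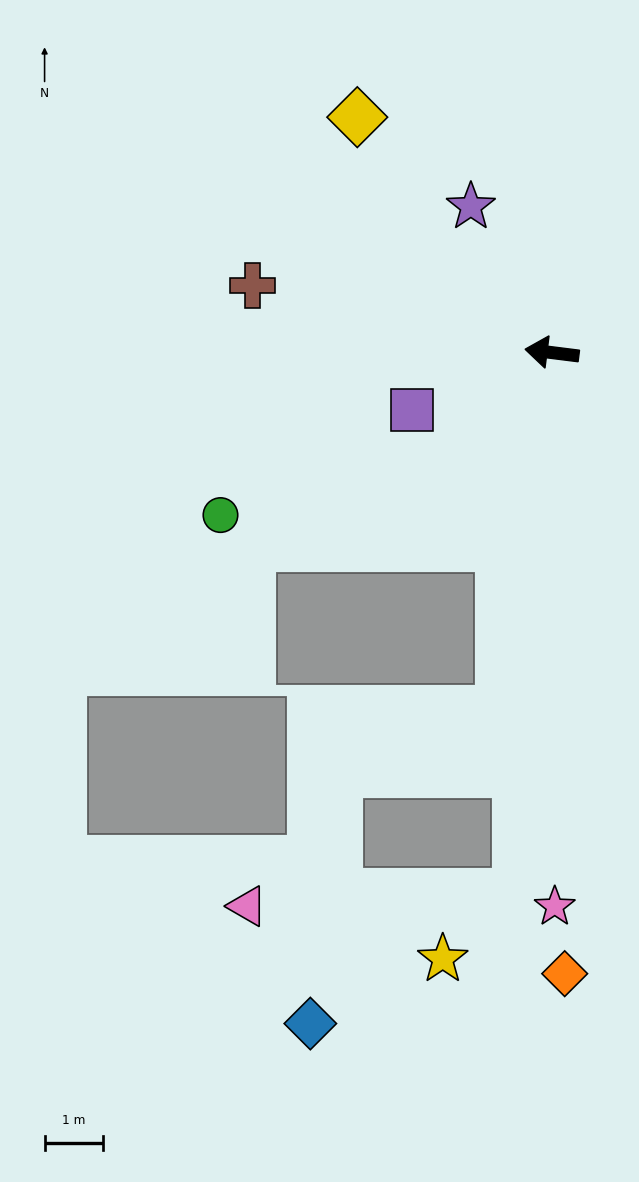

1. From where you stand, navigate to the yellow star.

blocked — turn left 94°, forward 9.3 m, then turn right 45°, forward 1.7 m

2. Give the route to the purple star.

turn right 54°, forward 2.9 m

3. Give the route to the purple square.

turn left 30°, forward 2.6 m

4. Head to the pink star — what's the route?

turn left 97°, forward 9.5 m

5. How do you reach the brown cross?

turn right 5°, forward 5.3 m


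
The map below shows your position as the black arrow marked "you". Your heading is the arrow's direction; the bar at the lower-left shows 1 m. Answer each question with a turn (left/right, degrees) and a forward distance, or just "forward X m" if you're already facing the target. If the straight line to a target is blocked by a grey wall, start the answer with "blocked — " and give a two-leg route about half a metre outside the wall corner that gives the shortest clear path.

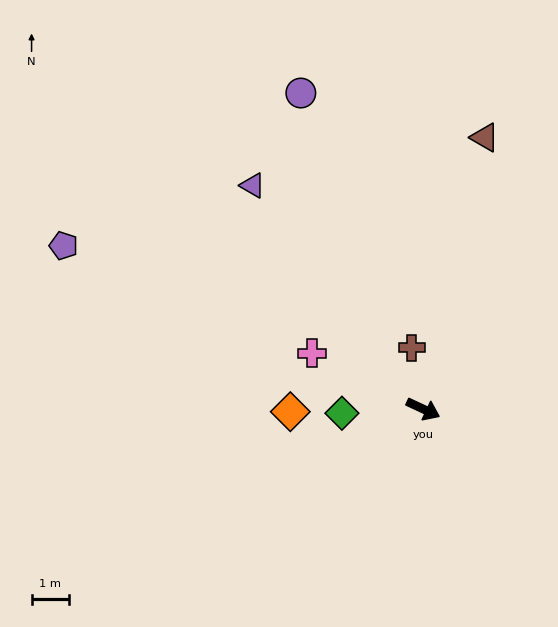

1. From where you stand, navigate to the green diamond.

turn right 152°, forward 2.2 m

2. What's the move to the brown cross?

turn left 126°, forward 1.7 m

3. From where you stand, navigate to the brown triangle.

turn left 102°, forward 7.5 m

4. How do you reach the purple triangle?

turn left 152°, forward 7.5 m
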